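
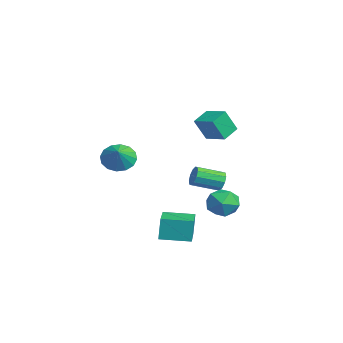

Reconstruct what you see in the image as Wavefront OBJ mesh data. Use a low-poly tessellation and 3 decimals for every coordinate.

v -2.215 3.366 -1.79
v -1.861 3.158 -2.345
v -1.971 1.585 -1.824
v -2.325 1.794 -1.27
v -1.581 3.241 -2.034
v -1.692 1.669 -1.513
v -1.544 3.372 -1.63
v -1.654 1.8 -1.109
v -1.763 3.501 -1.287
v -1.873 1.929 -0.766
v -2.154 3.578 -1.137
v -2.265 2.006 -0.616
v -2.569 3.575 -1.236
v -2.679 2.002 -0.715
v -2.848 3.491 -1.547
v -2.959 1.919 -1.026
v -2.886 3.36 -1.951
v -2.996 1.788 -1.43
v -2.667 3.231 -2.294
v -2.777 1.659 -1.773
v -2.275 3.154 -2.444
v -2.386 1.582 -1.923
v -0.452 3.012 -2.667
v 0.2 3.653 -2.086
v 0.76 1.747 -2.634
v 1.412 2.388 -2.053
v 0.506 1.994 -1.611
v -0.243 2.776 -1.631
v 1.203 2.624 -3.089
v 0.454 3.406 -3.109
v 1.223 3.413 -2.347
v 0.792 3.023 -1.433
v 0.168 2.377 -3.287
v -0.263 1.987 -2.373
v 1.123 -0.885 -3.894
v 0.949 -0.727 -2.534
v 1.637 0.762 -4.021
v 1.463 0.92 -2.661
v 3.177 -1.5 -3.559
v 3.003 -1.342 -2.199
v 3.691 0.147 -3.686
v 3.517 0.305 -2.326
v -2.573 -2.341 0.363
v -1.995 -2.586 -0.429
v -1.567 -2.599 1.177
v -1.92 -2.073 -0.36
v -2.019 -1.632 -0.097
v -2.267 -1.381 0.289
v -2.597 -1.387 0.694
v -2.921 -1.649 1.011
v -3.151 -2.096 1.154
v -3.226 -2.609 1.085
v -3.127 -3.05 0.822
v -2.879 -3.301 0.437
v -2.549 -3.295 0.031
v -2.225 -3.033 -0.286
v 1.511 1.478 2.813
v 1.606 0.792 4.132
v 0.905 2.326 3.297
v 1 1.64 4.617
v 2.68 2.16 3.083
v 2.775 1.474 4.403
v 2.074 3.008 3.568
v 2.169 2.322 4.887
f 2 1 5
f 2 5 3
f 3 5 6
f 3 6 4
f 5 1 7
f 5 7 6
f 6 7 8
f 6 8 4
f 7 1 9
f 7 9 8
f 8 9 10
f 8 10 4
f 9 1 11
f 9 11 10
f 10 11 12
f 10 12 4
f 11 1 13
f 11 13 12
f 12 13 14
f 12 14 4
f 13 1 15
f 13 15 14
f 14 15 16
f 14 16 4
f 15 1 17
f 15 17 16
f 16 17 18
f 16 18 4
f 17 1 19
f 17 19 18
f 18 19 20
f 18 20 4
f 19 1 21
f 19 21 20
f 20 21 22
f 20 22 4
f 21 1 2
f 21 2 22
f 22 2 3
f 22 3 4
f 23 34 28
f 23 28 24
f 23 24 30
f 23 30 33
f 23 33 34
f 24 28 32
f 28 34 27
f 34 33 25
f 33 30 29
f 30 24 31
f 26 32 27
f 26 27 25
f 26 25 29
f 26 29 31
f 26 31 32
f 27 32 28
f 25 27 34
f 29 25 33
f 31 29 30
f 32 31 24
f 36 38 35
f 39 36 35
f 35 38 37
f 37 39 35
f 36 42 38
f 40 36 39
f 40 42 36
f 38 42 37
f 41 39 37
f 37 42 41
f 41 40 39
f 42 40 41
f 44 43 46
f 44 46 45
f 46 43 47
f 46 47 45
f 47 43 48
f 47 48 45
f 48 43 49
f 48 49 45
f 49 43 50
f 49 50 45
f 50 43 51
f 50 51 45
f 51 43 52
f 51 52 45
f 52 43 53
f 52 53 45
f 53 43 54
f 53 54 45
f 54 43 55
f 54 55 45
f 55 43 56
f 55 56 45
f 56 43 44
f 56 44 45
f 58 60 57
f 61 58 57
f 57 60 59
f 59 61 57
f 58 64 60
f 62 58 61
f 62 64 58
f 60 64 59
f 63 61 59
f 59 64 63
f 63 62 61
f 64 62 63



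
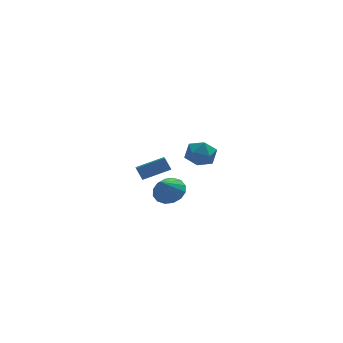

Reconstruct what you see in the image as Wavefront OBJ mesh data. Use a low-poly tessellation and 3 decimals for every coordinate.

v -1.505 2.989 -2.699
v 0.178 3.167 -2.057
v -1.362 4.744 -3.56
v 0.321 4.922 -2.918
v -1.181 2.598 -3.442
v 0.502 2.776 -2.8
v -1.038 4.353 -4.303
v 0.645 4.531 -3.661
v -0.376 -3.615 -0.957
v 0.174 -4.372 -1.172
v -0.964 -4.365 0.177
v 0.444 -4.103 -0.854
v 0.495 -3.703 -0.563
v 0.312 -3.279 -0.378
v -0.055 -2.946 -0.348
v -0.509 -2.792 -0.481
v -0.927 -2.859 -0.742
v -1.197 -3.128 -1.06
v -1.248 -3.528 -1.35
v -1.065 -3.951 -1.535
v -0.697 -4.285 -1.565
v -0.244 -4.439 -1.432
v 2.082 -1.407 0.475
v 2.439 -1.998 1.167
v 0.641 -2.022 0.693
v 0.998 -2.613 1.385
v 0.943 -1.65 1.546
v 1.834 -1.27 1.411
v 1.246 -2.75 0.449
v 2.137 -2.37 0.314
v 1.923 -2.828 1.151
v 1.736 -2.149 1.829
v 1.344 -1.871 0.031
v 1.157 -1.192 0.709
f 2 4 1
f 5 2 1
f 1 4 3
f 3 5 1
f 2 8 4
f 6 2 5
f 6 8 2
f 4 8 3
f 7 5 3
f 3 8 7
f 7 6 5
f 8 6 7
f 10 9 12
f 10 12 11
f 12 9 13
f 12 13 11
f 13 9 14
f 13 14 11
f 14 9 15
f 14 15 11
f 15 9 16
f 15 16 11
f 16 9 17
f 16 17 11
f 17 9 18
f 17 18 11
f 18 9 19
f 18 19 11
f 19 9 20
f 19 20 11
f 20 9 21
f 20 21 11
f 21 9 22
f 21 22 11
f 22 9 10
f 22 10 11
f 23 34 28
f 23 28 24
f 23 24 30
f 23 30 33
f 23 33 34
f 24 28 32
f 28 34 27
f 34 33 25
f 33 30 29
f 30 24 31
f 26 32 27
f 26 27 25
f 26 25 29
f 26 29 31
f 26 31 32
f 27 32 28
f 25 27 34
f 29 25 33
f 31 29 30
f 32 31 24



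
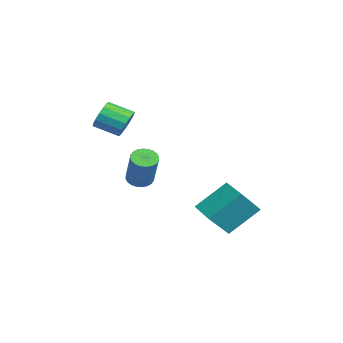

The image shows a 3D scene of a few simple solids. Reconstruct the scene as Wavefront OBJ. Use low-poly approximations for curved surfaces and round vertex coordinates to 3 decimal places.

v 0.632 -2.745 -1.372
v 1.174 -2.469 -1.718
v 2.311 -2.419 0.107
v 1.768 -2.695 0.452
v 1.04 -2.244 -1.64
v 2.177 -2.194 0.184
v 0.844 -2.095 -1.522
v 1.98 -2.045 0.302
v 0.616 -2.045 -1.381
v 1.752 -1.995 0.443
v 0.389 -2.102 -1.239
v 1.526 -2.052 0.586
v 0.2 -2.257 -1.117
v 1.336 -2.207 0.708
v 0.077 -2.486 -1.034
v 1.213 -2.436 0.791
v 0.038 -2.754 -1.002
v 1.174 -2.704 0.822
v 0.089 -3.021 -1.027
v 1.226 -2.971 0.798
v 0.223 -3.246 -1.104
v 1.36 -3.196 0.72
v 0.42 -3.395 -1.222
v 1.556 -3.345 0.602
v 0.648 -3.445 -1.363
v 1.784 -3.395 0.461
v 0.874 -3.388 -1.506
v 2.011 -3.338 0.319
v 1.064 -3.233 -1.628
v 2.2 -3.183 0.197
v 1.187 -3.004 -1.711
v 2.323 -2.954 0.114
v 1.226 -2.736 -1.742
v 2.362 -2.686 0.082
v 1.356 -0.15 -3.234
v 1.157 1.475 -1.809
v 0.766 0.978 -4.603
v 0.566 2.603 -3.179
v 2.754 0.257 -3.501
v 2.554 1.882 -2.077
v 2.163 1.385 -4.871
v 1.964 3.01 -3.446
v -0.242 -3.218 1.981
v 0.317 -3.16 2.618
v -0.219 -4.365 3.197
v -0.778 -4.422 2.559
v -0.036 -2.937 2.756
v -0.572 -4.142 3.335
v -0.444 -2.789 2.686
v -0.98 -3.994 3.265
v -0.798 -2.756 2.427
v -1.334 -3.96 3.006
v -1.003 -2.846 2.049
v -1.54 -4.051 2.627
v -1.005 -3.036 1.652
v -1.541 -4.241 2.231
v -0.801 -3.275 1.343
v -1.337 -4.48 1.922
v -0.448 -3.498 1.205
v -0.984 -4.703 1.784
v -0.04 -3.646 1.275
v -0.576 -4.851 1.854
v 0.314 -3.68 1.534
v -0.222 -4.884 2.113
v 0.52 -3.589 1.913
v -0.017 -4.794 2.491
v 0.521 -3.399 2.309
v -0.015 -4.604 2.888
f 2 1 5
f 2 5 3
f 3 5 6
f 3 6 4
f 5 1 7
f 5 7 6
f 6 7 8
f 6 8 4
f 7 1 9
f 7 9 8
f 8 9 10
f 8 10 4
f 9 1 11
f 9 11 10
f 10 11 12
f 10 12 4
f 11 1 13
f 11 13 12
f 12 13 14
f 12 14 4
f 13 1 15
f 13 15 14
f 14 15 16
f 14 16 4
f 15 1 17
f 15 17 16
f 16 17 18
f 16 18 4
f 17 1 19
f 17 19 18
f 18 19 20
f 18 20 4
f 19 1 21
f 19 21 20
f 20 21 22
f 20 22 4
f 21 1 23
f 21 23 22
f 22 23 24
f 22 24 4
f 23 1 25
f 23 25 24
f 24 25 26
f 24 26 4
f 25 1 27
f 25 27 26
f 26 27 28
f 26 28 4
f 27 1 29
f 27 29 28
f 28 29 30
f 28 30 4
f 29 1 31
f 29 31 30
f 30 31 32
f 30 32 4
f 31 1 33
f 31 33 32
f 32 33 34
f 32 34 4
f 33 1 2
f 33 2 34
f 34 2 3
f 34 3 4
f 36 38 35
f 39 36 35
f 35 38 37
f 37 39 35
f 36 42 38
f 40 36 39
f 40 42 36
f 38 42 37
f 41 39 37
f 37 42 41
f 41 40 39
f 42 40 41
f 44 43 47
f 44 47 45
f 45 47 48
f 45 48 46
f 47 43 49
f 47 49 48
f 48 49 50
f 48 50 46
f 49 43 51
f 49 51 50
f 50 51 52
f 50 52 46
f 51 43 53
f 51 53 52
f 52 53 54
f 52 54 46
f 53 43 55
f 53 55 54
f 54 55 56
f 54 56 46
f 55 43 57
f 55 57 56
f 56 57 58
f 56 58 46
f 57 43 59
f 57 59 58
f 58 59 60
f 58 60 46
f 59 43 61
f 59 61 60
f 60 61 62
f 60 62 46
f 61 43 63
f 61 63 62
f 62 63 64
f 62 64 46
f 63 43 65
f 63 65 64
f 64 65 66
f 64 66 46
f 65 43 67
f 65 67 66
f 66 67 68
f 66 68 46
f 67 43 44
f 67 44 68
f 68 44 45
f 68 45 46



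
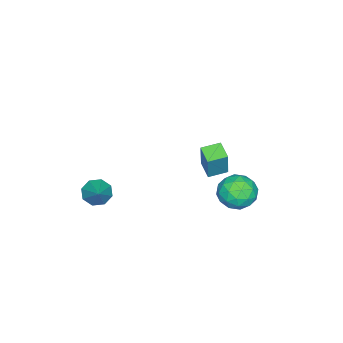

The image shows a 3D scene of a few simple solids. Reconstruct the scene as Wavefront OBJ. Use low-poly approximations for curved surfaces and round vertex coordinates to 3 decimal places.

v -4.151 2.182 -3.21
v -3.081 2.775 -3.473
v -3.259 0.405 -3.587
v -2.189 0.998 -3.85
v -2.618 0.973 -2.675
v -3.169 2.072 -2.442
v -3.171 1.108 -4.618
v -3.722 2.207 -4.385
v -2.475 2.111 -4.343
v -2.134 2.028 -3.143
v -4.206 1.152 -3.917
v -3.865 1.069 -2.717
v -3.694 2.635 -3.308
v -2.646 0.545 -3.752
v -2.898 0.531 -3.061
v -2.269 0.879 -3.216
v -3.746 2.221 -2.702
v -3.117 2.57 -2.857
v -2.845 1.511 -2.388
v -3.223 0.61 -4.203
v -2.594 0.959 -4.358
v -4.071 2.301 -3.844
v -3.442 2.649 -3.999
v -3.495 1.669 -4.672
v -2.709 2.593 -3.974
v -2.185 1.548 -4.196
v -2.762 1.613 -4.648
v -3.086 2.259 -4.51
v -2.509 2.544 -3.269
v -1.984 1.499 -3.491
v -2.236 1.485 -2.8
v -2.56 2.131 -2.663
v -2.152 2.154 -3.78
v -4.356 1.681 -3.569
v -3.831 0.636 -3.791
v -3.78 1.049 -4.397
v -4.104 1.695 -4.26
v -4.155 1.632 -2.864
v -3.631 0.587 -3.086
v -3.254 0.921 -2.55
v -3.578 1.567 -2.412
v -4.188 1.026 -3.28
v 0.698 2.373 2.722
v 1.21 2.586 4.456
v 1.414 3.136 2.417
v 1.926 3.349 4.151
v 1.474 1.591 2.589
v 1.986 1.804 4.323
v 2.19 2.354 2.284
v 2.702 2.567 4.018
v 2.438 -4.208 -1.464
v 3.075 -4.741 -1.755
v 3.602 -3.412 -0.376
v 3.027 -4.176 -2.117
v 2.634 -3.629 -2.097
v 2.126 -3.422 -1.706
v 1.802 -3.675 -1.173
v 1.85 -4.241 -0.81
v 2.243 -4.787 -0.83
v 2.751 -4.994 -1.222
f 1 38 17
f 38 12 41
f 17 41 6
f 38 41 17
f 1 17 13
f 17 6 18
f 13 18 2
f 17 18 13
f 1 13 22
f 13 2 23
f 22 23 8
f 13 23 22
f 1 22 34
f 22 8 37
f 34 37 11
f 22 37 34
f 1 34 38
f 34 11 42
f 38 42 12
f 34 42 38
f 2 18 29
f 18 6 32
f 29 32 10
f 18 32 29
f 6 41 19
f 41 12 40
f 19 40 5
f 41 40 19
f 12 42 39
f 42 11 35
f 39 35 3
f 42 35 39
f 11 37 36
f 37 8 24
f 36 24 7
f 37 24 36
f 8 23 28
f 23 2 25
f 28 25 9
f 23 25 28
f 4 30 16
f 30 10 31
f 16 31 5
f 30 31 16
f 4 16 14
f 16 5 15
f 14 15 3
f 16 15 14
f 4 14 21
f 14 3 20
f 21 20 7
f 14 20 21
f 4 21 26
f 21 7 27
f 26 27 9
f 21 27 26
f 4 26 30
f 26 9 33
f 30 33 10
f 26 33 30
f 5 31 19
f 31 10 32
f 19 32 6
f 31 32 19
f 3 15 39
f 15 5 40
f 39 40 12
f 15 40 39
f 7 20 36
f 20 3 35
f 36 35 11
f 20 35 36
f 9 27 28
f 27 7 24
f 28 24 8
f 27 24 28
f 10 33 29
f 33 9 25
f 29 25 2
f 33 25 29
f 44 46 43
f 47 44 43
f 43 46 45
f 45 47 43
f 44 50 46
f 48 44 47
f 48 50 44
f 46 50 45
f 49 47 45
f 45 50 49
f 49 48 47
f 50 48 49
f 52 51 54
f 52 54 53
f 54 51 55
f 54 55 53
f 55 51 56
f 55 56 53
f 56 51 57
f 56 57 53
f 57 51 58
f 57 58 53
f 58 51 59
f 58 59 53
f 59 51 60
f 59 60 53
f 60 51 52
f 60 52 53



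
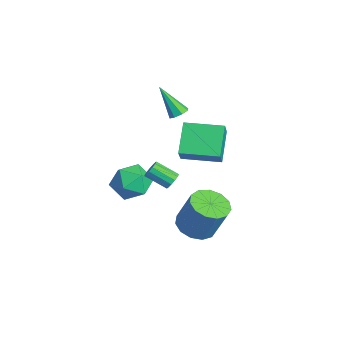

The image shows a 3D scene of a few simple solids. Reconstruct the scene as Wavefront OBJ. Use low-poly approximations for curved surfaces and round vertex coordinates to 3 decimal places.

v -2.774 2.687 -3.219
v -2.588 2.88 -2.773
v -3.22 1.926 -2.096
v -3.406 1.733 -2.541
v -2.843 3.015 -2.821
v -3.475 2.061 -2.144
v -3.077 3.046 -2.995
v -3.709 2.092 -2.318
v -3.214 2.963 -3.241
v -3.846 2.009 -2.563
v -3.212 2.792 -3.479
v -3.844 1.838 -2.801
v -3.07 2.588 -3.634
v -3.702 1.634 -2.957
v -2.835 2.416 -3.658
v -3.467 1.461 -2.981
v -2.58 2.329 -3.542
v -3.212 1.375 -2.865
v -2.387 2.356 -3.324
v -3.019 1.402 -2.646
v -2.316 2.488 -3.072
v -2.949 1.534 -2.394
v -2.391 2.684 -2.867
v -3.023 1.729 -2.189
v -2.918 3.036 1.574
v -2.498 2.702 1.632
v -3.722 2.284 3.086
v -2.446 3.058 1.836
v -2.671 3.4 1.886
v -3.041 3.53 1.754
v -3.339 3.369 1.516
v -3.39 3.014 1.312
v -3.165 2.671 1.262
v -2.795 2.542 1.394
v -4.831 1.525 -4.044
v -3.824 2.01 -3.674
v -4.076 -0.21 -3.826
v -3.069 0.275 -3.456
v -4.034 0.338 -2.785
v -4.502 1.411 -2.92
v -3.398 0.389 -4.58
v -3.866 1.462 -4.715
v -2.939 1.308 -4.005
v -3.332 1.277 -2.895
v -4.568 0.523 -4.605
v -4.961 0.492 -3.495
v 1.434 2.602 -3.285
v 2.2 3.161 -3.688
v 2.771 3.697 -1.858
v 2.006 3.138 -1.455
v 1.741 3.515 -3.648
v 2.313 4.051 -1.819
v 1.186 3.58 -3.493
v 1.757 4.116 -1.664
v 0.709 3.333 -3.272
v 1.281 3.869 -1.443
v 0.462 2.855 -3.055
v 1.034 3.391 -1.226
v 0.524 2.296 -2.911
v 1.096 2.832 -1.082
v 0.875 1.835 -2.885
v 1.447 2.371 -1.056
v 1.403 1.617 -2.986
v 1.975 2.153 -1.157
v 1.941 1.712 -3.182
v 2.513 2.247 -1.353
v 2.318 2.089 -3.411
v 2.89 2.625 -1.581
v 2.415 2.63 -3.599
v 2.986 3.165 -1.77
v -0.713 2.481 -0.053
v -2.007 3.103 1.114
v 0.122 4.266 -0.077
v -1.172 4.887 1.09
v -0.028 2.173 0.87
v -1.322 2.794 2.037
v 0.807 3.957 0.846
v -0.487 4.579 2.013
f 2 1 5
f 2 5 3
f 3 5 6
f 3 6 4
f 5 1 7
f 5 7 6
f 6 7 8
f 6 8 4
f 7 1 9
f 7 9 8
f 8 9 10
f 8 10 4
f 9 1 11
f 9 11 10
f 10 11 12
f 10 12 4
f 11 1 13
f 11 13 12
f 12 13 14
f 12 14 4
f 13 1 15
f 13 15 14
f 14 15 16
f 14 16 4
f 15 1 17
f 15 17 16
f 16 17 18
f 16 18 4
f 17 1 19
f 17 19 18
f 18 19 20
f 18 20 4
f 19 1 21
f 19 21 20
f 20 21 22
f 20 22 4
f 21 1 23
f 21 23 22
f 22 23 24
f 22 24 4
f 23 1 2
f 23 2 24
f 24 2 3
f 24 3 4
f 26 25 28
f 26 28 27
f 28 25 29
f 28 29 27
f 29 25 30
f 29 30 27
f 30 25 31
f 30 31 27
f 31 25 32
f 31 32 27
f 32 25 33
f 32 33 27
f 33 25 34
f 33 34 27
f 34 25 26
f 34 26 27
f 35 46 40
f 35 40 36
f 35 36 42
f 35 42 45
f 35 45 46
f 36 40 44
f 40 46 39
f 46 45 37
f 45 42 41
f 42 36 43
f 38 44 39
f 38 39 37
f 38 37 41
f 38 41 43
f 38 43 44
f 39 44 40
f 37 39 46
f 41 37 45
f 43 41 42
f 44 43 36
f 48 47 51
f 48 51 49
f 49 51 52
f 49 52 50
f 51 47 53
f 51 53 52
f 52 53 54
f 52 54 50
f 53 47 55
f 53 55 54
f 54 55 56
f 54 56 50
f 55 47 57
f 55 57 56
f 56 57 58
f 56 58 50
f 57 47 59
f 57 59 58
f 58 59 60
f 58 60 50
f 59 47 61
f 59 61 60
f 60 61 62
f 60 62 50
f 61 47 63
f 61 63 62
f 62 63 64
f 62 64 50
f 63 47 65
f 63 65 64
f 64 65 66
f 64 66 50
f 65 47 67
f 65 67 66
f 66 67 68
f 66 68 50
f 67 47 69
f 67 69 68
f 68 69 70
f 68 70 50
f 69 47 48
f 69 48 70
f 70 48 49
f 70 49 50
f 72 74 71
f 75 72 71
f 71 74 73
f 73 75 71
f 72 78 74
f 76 72 75
f 76 78 72
f 74 78 73
f 77 75 73
f 73 78 77
f 77 76 75
f 78 76 77



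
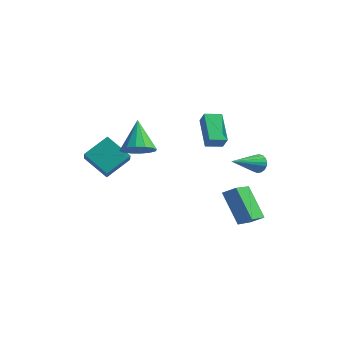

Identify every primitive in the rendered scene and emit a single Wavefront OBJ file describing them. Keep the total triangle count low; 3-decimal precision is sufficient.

v 2.691 1.245 -2.155
v 2.774 -0.43 -1.261
v 3.345 1.502 -1.733
v 3.428 -0.172 -0.839
v 3.972 0.492 -3.681
v 4.055 -1.182 -2.787
v 4.626 0.75 -3.259
v 4.709 -0.925 -2.365
v 1.274 0.56 1.223
v 0.277 1.889 2.166
v 1.98 1.205 1.06
v 0.984 2.534 2.004
v 1.656 0.326 1.956
v 0.66 1.655 2.9
v 2.363 0.971 1.794
v 1.366 2.3 2.737
v -0.155 -3.869 2.987
v 0.69 -3.49 3.077
v -0.825 -2.691 4.333
v 0.471 -3.228 2.738
v 0.085 -3.137 2.466
v -0.366 -3.242 2.333
v -0.76 -3.515 2.376
v -0.992 -3.883 2.582
v -0.999 -4.247 2.897
v -0.781 -4.51 3.236
v -0.394 -4.601 3.508
v 0.056 -4.496 3.641
v 0.451 -4.223 3.598
v 0.683 -3.855 3.392
v 3.961 1.297 0.312
v 4.474 1.239 0.597
v 3.259 -0.397 1.228
v 4.332 1.387 0.762
v 4.117 1.517 0.837
v 3.87 1.603 0.808
v 3.642 1.629 0.681
v 3.477 1.589 0.481
v 3.408 1.492 0.247
v 3.448 1.355 0.027
v 3.59 1.208 -0.138
v 3.805 1.078 -0.213
v 4.051 0.991 -0.184
v 4.28 0.965 -0.057
v 4.445 1.005 0.143
v 4.514 1.103 0.377
v -2.409 -3.125 -0.12
v -3.81 -2.979 0.795
v -1.763 -1.867 0.67
v -3.164 -1.721 1.585
v -1.876 -3.999 0.835
v -3.277 -3.853 1.75
v -1.23 -2.741 1.625
v -2.631 -2.595 2.54
f 2 4 1
f 5 2 1
f 1 4 3
f 3 5 1
f 2 8 4
f 6 2 5
f 6 8 2
f 4 8 3
f 7 5 3
f 3 8 7
f 7 6 5
f 8 6 7
f 10 12 9
f 13 10 9
f 9 12 11
f 11 13 9
f 10 16 12
f 14 10 13
f 14 16 10
f 12 16 11
f 15 13 11
f 11 16 15
f 15 14 13
f 16 14 15
f 18 17 20
f 18 20 19
f 20 17 21
f 20 21 19
f 21 17 22
f 21 22 19
f 22 17 23
f 22 23 19
f 23 17 24
f 23 24 19
f 24 17 25
f 24 25 19
f 25 17 26
f 25 26 19
f 26 17 27
f 26 27 19
f 27 17 28
f 27 28 19
f 28 17 29
f 28 29 19
f 29 17 30
f 29 30 19
f 30 17 18
f 30 18 19
f 32 31 34
f 32 34 33
f 34 31 35
f 34 35 33
f 35 31 36
f 35 36 33
f 36 31 37
f 36 37 33
f 37 31 38
f 37 38 33
f 38 31 39
f 38 39 33
f 39 31 40
f 39 40 33
f 40 31 41
f 40 41 33
f 41 31 42
f 41 42 33
f 42 31 43
f 42 43 33
f 43 31 44
f 43 44 33
f 44 31 45
f 44 45 33
f 45 31 46
f 45 46 33
f 46 31 32
f 46 32 33
f 48 50 47
f 51 48 47
f 47 50 49
f 49 51 47
f 48 54 50
f 52 48 51
f 52 54 48
f 50 54 49
f 53 51 49
f 49 54 53
f 53 52 51
f 54 52 53



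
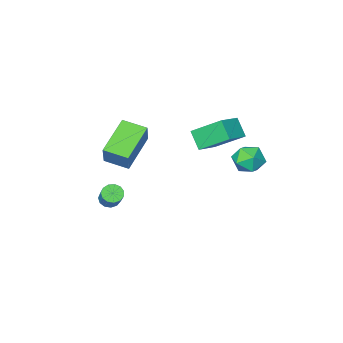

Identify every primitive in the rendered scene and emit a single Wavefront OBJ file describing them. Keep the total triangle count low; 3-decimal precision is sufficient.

v 3.272 -2.354 -4.318
v 3.699 -2.144 -4.65
v 4.075 -1.176 -3.554
v 3.648 -1.386 -3.222
v 3.434 -1.965 -4.717
v 3.81 -0.997 -3.621
v 3.117 -1.91 -4.657
v 3.493 -0.942 -3.561
v 2.85 -1.995 -4.49
v 3.226 -1.027 -3.394
v 2.716 -2.195 -4.268
v 3.093 -1.227 -3.172
v 2.759 -2.445 -4.062
v 3.136 -1.477 -2.966
v 2.965 -2.666 -3.937
v 3.341 -1.698 -2.841
v 3.268 -2.788 -3.934
v 3.644 -1.82 -2.837
v 3.573 -2.772 -4.052
v 3.949 -1.804 -2.956
v 3.781 -2.624 -4.255
v 4.157 -1.656 -3.158
v 3.828 -2.39 -4.478
v 4.205 -1.422 -3.381
v -2.001 -1.59 -0.521
v -2.928 -0.235 0.69
v -1.958 -0.761 -1.415
v -2.885 0.594 -0.204
v -0.755 -1.154 -0.056
v -1.682 0.201 1.155
v -0.712 -0.325 -0.95
v -1.639 1.03 0.261
v -1.69 3.359 -0.677
v -1.06 3.893 -0.26
v -1.62 2.387 0.46
v -0.99 2.921 0.877
v -1.865 3.211 0.803
v -1.908 3.812 0.1
v -0.772 2.468 0.1
v -0.815 3.069 -0.603
v -0.492 3.342 0.221
v -1.168 3.801 0.655
v -1.512 2.479 -0.455
v -2.188 2.938 -0.021
v 2.439 0.027 1.162
v 2.816 0.609 2.367
v 4.108 1.028 0.156
v 4.485 1.609 1.361
v 3.215 -1.009 1.419
v 3.592 -0.428 2.624
v 4.884 -0.009 0.413
v 5.261 0.573 1.618
f 2 1 5
f 2 5 3
f 3 5 6
f 3 6 4
f 5 1 7
f 5 7 6
f 6 7 8
f 6 8 4
f 7 1 9
f 7 9 8
f 8 9 10
f 8 10 4
f 9 1 11
f 9 11 10
f 10 11 12
f 10 12 4
f 11 1 13
f 11 13 12
f 12 13 14
f 12 14 4
f 13 1 15
f 13 15 14
f 14 15 16
f 14 16 4
f 15 1 17
f 15 17 16
f 16 17 18
f 16 18 4
f 17 1 19
f 17 19 18
f 18 19 20
f 18 20 4
f 19 1 21
f 19 21 20
f 20 21 22
f 20 22 4
f 21 1 23
f 21 23 22
f 22 23 24
f 22 24 4
f 23 1 2
f 23 2 24
f 24 2 3
f 24 3 4
f 26 28 25
f 29 26 25
f 25 28 27
f 27 29 25
f 26 32 28
f 30 26 29
f 30 32 26
f 28 32 27
f 31 29 27
f 27 32 31
f 31 30 29
f 32 30 31
f 33 44 38
f 33 38 34
f 33 34 40
f 33 40 43
f 33 43 44
f 34 38 42
f 38 44 37
f 44 43 35
f 43 40 39
f 40 34 41
f 36 42 37
f 36 37 35
f 36 35 39
f 36 39 41
f 36 41 42
f 37 42 38
f 35 37 44
f 39 35 43
f 41 39 40
f 42 41 34
f 46 48 45
f 49 46 45
f 45 48 47
f 47 49 45
f 46 52 48
f 50 46 49
f 50 52 46
f 48 52 47
f 51 49 47
f 47 52 51
f 51 50 49
f 52 50 51



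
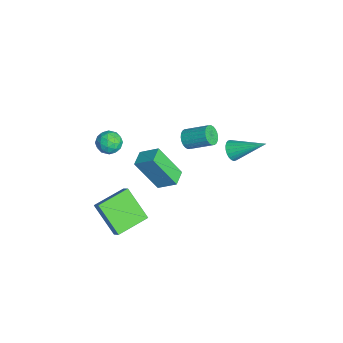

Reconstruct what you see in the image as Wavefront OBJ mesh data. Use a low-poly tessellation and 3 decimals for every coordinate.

v 2.166 -0.856 1.461
v 1.779 -1.988 3.259
v 2.617 0.039 2.121
v 2.231 -1.094 3.92
v 3.029 -1.246 1.4
v 2.643 -2.379 3.199
v 3.481 -0.352 2.061
v 3.094 -1.484 3.859
v 1.773 2.732 2.699
v 2.244 2.39 2.939
v 2.427 4.348 3.721
v 2.348 2.477 2.734
v 2.364 2.604 2.524
v 2.291 2.75 2.341
v 2.138 2.893 2.212
v 1.93 3.012 2.157
v 1.698 3.088 2.185
v 1.477 3.11 2.291
v 1.302 3.075 2.459
v 1.198 2.988 2.664
v 1.182 2.861 2.874
v 1.255 2.715 3.058
v 1.408 2.572 3.187
v 1.616 2.453 3.242
v 1.848 2.377 3.214
v 2.068 2.354 3.108
v 0.817 -4.336 -2.127
v 1.377 -4.153 -1.542
v -0.045 -2.682 -1.821
v 0.515 -2.499 -1.236
v 2.025 -3.441 -3.564
v 2.585 -3.258 -2.979
v 1.163 -1.787 -3.258
v 1.723 -1.604 -2.673
v -1.211 -2.533 1.091
v -0.728 -3.005 0.727
v -1.952 -3.495 1.353
v -1.469 -3.967 0.989
v -1.26 -3.64 1.652
v -0.802 -3.046 1.49
v -1.878 -3.454 0.59
v -1.42 -2.86 0.428
v -1.139 -3.574 0.418
v -0.758 -3.689 1.074
v -1.922 -2.811 1.006
v -1.541 -2.926 1.662
v -0.904 -2.685 0.886
v -1.776 -3.815 1.194
v -1.653 -3.623 1.584
v -1.369 -3.901 1.37
v -0.948 -2.709 1.334
v -0.664 -2.986 1.12
v -0.977 -3.359 1.664
v -2.016 -3.514 0.96
v -1.732 -3.791 0.746
v -1.311 -2.599 0.71
v -1.027 -2.877 0.496
v -1.703 -3.141 0.416
v -0.862 -3.297 0.49
v -1.298 -3.862 0.644
v -1.538 -3.561 0.41
v -1.269 -3.211 0.315
v -0.638 -3.364 0.876
v -1.073 -3.93 1.03
v -0.951 -3.738 1.419
v -0.682 -3.388 1.324
v -0.88 -3.699 0.694
v -1.607 -2.57 1.05
v -2.042 -3.136 1.204
v -1.998 -3.112 0.756
v -1.729 -2.762 0.661
v -1.382 -2.638 1.436
v -1.818 -3.203 1.59
v -1.411 -3.289 1.765
v -1.142 -2.939 1.67
v -1.8 -2.801 1.386
v 1.216 0.508 3.427
v 1.425 0.734 2.912
v 1.952 1.899 3.638
v 1.744 1.672 4.153
v 1.21 0.827 2.919
v 1.737 1.992 3.645
v 0.996 0.871 3.004
v 1.523 2.036 3.729
v 0.816 0.86 3.153
v 1.343 2.025 3.878
v 0.697 0.795 3.343
v 1.224 1.96 4.069
v 0.656 0.687 3.547
v 1.184 1.851 4.272
v 0.701 0.551 3.732
v 1.229 1.715 4.458
v 0.825 0.408 3.871
v 1.352 1.573 4.597
v 1.008 0.281 3.942
v 1.535 1.446 4.668
v 1.223 0.188 3.935
v 1.75 1.353 4.661
v 1.437 0.144 3.851
v 1.964 1.309 4.576
v 1.617 0.155 3.702
v 2.144 1.32 4.427
v 1.736 0.22 3.511
v 2.263 1.385 4.237
v 1.776 0.329 3.308
v 2.304 1.493 4.033
v 1.731 0.465 3.122
v 2.259 1.629 3.848
v 1.608 0.607 2.983
v 2.135 1.772 3.709
f 2 4 1
f 5 2 1
f 1 4 3
f 3 5 1
f 2 8 4
f 6 2 5
f 6 8 2
f 4 8 3
f 7 5 3
f 3 8 7
f 7 6 5
f 8 6 7
f 10 9 12
f 10 12 11
f 12 9 13
f 12 13 11
f 13 9 14
f 13 14 11
f 14 9 15
f 14 15 11
f 15 9 16
f 15 16 11
f 16 9 17
f 16 17 11
f 17 9 18
f 17 18 11
f 18 9 19
f 18 19 11
f 19 9 20
f 19 20 11
f 20 9 21
f 20 21 11
f 21 9 22
f 21 22 11
f 22 9 23
f 22 23 11
f 23 9 24
f 23 24 11
f 24 9 25
f 24 25 11
f 25 9 26
f 25 26 11
f 26 9 10
f 26 10 11
f 28 30 27
f 31 28 27
f 27 30 29
f 29 31 27
f 28 34 30
f 32 28 31
f 32 34 28
f 30 34 29
f 33 31 29
f 29 34 33
f 33 32 31
f 34 32 33
f 35 72 51
f 72 46 75
f 51 75 40
f 72 75 51
f 35 51 47
f 51 40 52
f 47 52 36
f 51 52 47
f 35 47 56
f 47 36 57
f 56 57 42
f 47 57 56
f 35 56 68
f 56 42 71
f 68 71 45
f 56 71 68
f 35 68 72
f 68 45 76
f 72 76 46
f 68 76 72
f 36 52 63
f 52 40 66
f 63 66 44
f 52 66 63
f 40 75 53
f 75 46 74
f 53 74 39
f 75 74 53
f 46 76 73
f 76 45 69
f 73 69 37
f 76 69 73
f 45 71 70
f 71 42 58
f 70 58 41
f 71 58 70
f 42 57 62
f 57 36 59
f 62 59 43
f 57 59 62
f 38 64 50
f 64 44 65
f 50 65 39
f 64 65 50
f 38 50 48
f 50 39 49
f 48 49 37
f 50 49 48
f 38 48 55
f 48 37 54
f 55 54 41
f 48 54 55
f 38 55 60
f 55 41 61
f 60 61 43
f 55 61 60
f 38 60 64
f 60 43 67
f 64 67 44
f 60 67 64
f 39 65 53
f 65 44 66
f 53 66 40
f 65 66 53
f 37 49 73
f 49 39 74
f 73 74 46
f 49 74 73
f 41 54 70
f 54 37 69
f 70 69 45
f 54 69 70
f 43 61 62
f 61 41 58
f 62 58 42
f 61 58 62
f 44 67 63
f 67 43 59
f 63 59 36
f 67 59 63
f 78 77 81
f 78 81 79
f 79 81 82
f 79 82 80
f 81 77 83
f 81 83 82
f 82 83 84
f 82 84 80
f 83 77 85
f 83 85 84
f 84 85 86
f 84 86 80
f 85 77 87
f 85 87 86
f 86 87 88
f 86 88 80
f 87 77 89
f 87 89 88
f 88 89 90
f 88 90 80
f 89 77 91
f 89 91 90
f 90 91 92
f 90 92 80
f 91 77 93
f 91 93 92
f 92 93 94
f 92 94 80
f 93 77 95
f 93 95 94
f 94 95 96
f 94 96 80
f 95 77 97
f 95 97 96
f 96 97 98
f 96 98 80
f 97 77 99
f 97 99 98
f 98 99 100
f 98 100 80
f 99 77 101
f 99 101 100
f 100 101 102
f 100 102 80
f 101 77 103
f 101 103 102
f 102 103 104
f 102 104 80
f 103 77 105
f 103 105 104
f 104 105 106
f 104 106 80
f 105 77 107
f 105 107 106
f 106 107 108
f 106 108 80
f 107 77 109
f 107 109 108
f 108 109 110
f 108 110 80
f 109 77 78
f 109 78 110
f 110 78 79
f 110 79 80



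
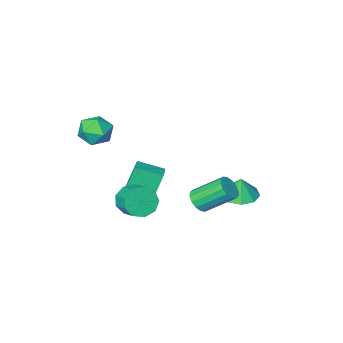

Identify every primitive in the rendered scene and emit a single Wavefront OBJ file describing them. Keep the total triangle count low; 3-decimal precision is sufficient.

v -0.707 1.5 -0.436
v -0.361 1.178 0.172
v -1.586 2.258 1.443
v -1.933 2.58 0.836
v -0.15 1.507 0.095
v -1.375 2.587 1.367
v -0.088 1.835 -0.124
v -1.314 2.915 1.148
v -0.193 2.073 -0.426
v -1.418 3.152 0.846
v -0.435 2.157 -0.731
v -1.66 3.237 0.541
v -0.75 2.065 -0.957
v -1.975 3.145 0.315
v -1.054 1.822 -1.043
v -2.279 2.902 0.228
v -1.265 1.493 -0.967
v -2.49 2.573 0.305
v -1.326 1.165 -0.748
v -2.552 2.245 0.524
v -1.222 0.928 -0.446
v -2.447 2.007 0.826
v -0.98 0.843 -0.141
v -2.205 1.923 1.131
v -0.665 0.935 0.085
v -1.89 2.015 1.357
v 2.268 -2.285 4.242
v 3.154 -1.721 4.083
v 3.066 -3.699 3.677
v 3.952 -3.135 3.518
v 3.613 -3.322 4.506
v 3.12 -2.449 4.856
v 3.1 -2.971 2.904
v 2.607 -2.098 3.254
v 3.668 -2.145 3.256
v 3.985 -2.362 4.246
v 2.235 -3.058 3.514
v 2.552 -3.275 4.504
v -0.643 -3.099 -2.517
v -1.327 -3.126 -0.885
v 0.051 -2.068 -2.209
v -0.634 -2.095 -0.577
v 0.574 -4.065 -2.023
v -0.111 -4.092 -0.391
v 1.267 -3.034 -1.715
v 0.583 -3.061 -0.083
v 1.505 -1.714 -1.537
v 1.811 -2.161 -0.684
v 1.921 -0.953 -0.091
v 1.615 -0.506 -0.943
v 2.356 -2.014 -1.083
v 2.466 -0.807 -0.489
v 2.503 -1.727 -1.694
v 2.613 -0.52 -1.1
v 2.183 -1.434 -2.231
v 2.293 -0.226 -1.638
v 1.546 -1.272 -2.444
v 1.656 -0.064 -1.85
v 0.89 -1.316 -2.232
v 1 -0.109 -1.638
v 0.522 -1.547 -1.695
v 0.631 -0.339 -1.101
v 0.614 -1.855 -1.084
v 0.723 -0.648 -0.49
v 1.123 -2.098 -0.685
v 1.233 -0.89 -0.091
v -3.793 0.635 -1.502
v -2.789 1.057 -1.564
v -3.767 0.765 -0.218
v -3.298 1.601 -1.609
v -4.038 1.693 -1.603
v -4.663 1.29 -1.551
v -4.881 0.581 -1.475
v -4.59 -0.103 -1.412
v -3.925 -0.441 -1.391
v -3.199 -0.275 -1.421
v -2.75 0.316 -1.49
f 2 1 5
f 2 5 3
f 3 5 6
f 3 6 4
f 5 1 7
f 5 7 6
f 6 7 8
f 6 8 4
f 7 1 9
f 7 9 8
f 8 9 10
f 8 10 4
f 9 1 11
f 9 11 10
f 10 11 12
f 10 12 4
f 11 1 13
f 11 13 12
f 12 13 14
f 12 14 4
f 13 1 15
f 13 15 14
f 14 15 16
f 14 16 4
f 15 1 17
f 15 17 16
f 16 17 18
f 16 18 4
f 17 1 19
f 17 19 18
f 18 19 20
f 18 20 4
f 19 1 21
f 19 21 20
f 20 21 22
f 20 22 4
f 21 1 23
f 21 23 22
f 22 23 24
f 22 24 4
f 23 1 25
f 23 25 24
f 24 25 26
f 24 26 4
f 25 1 2
f 25 2 26
f 26 2 3
f 26 3 4
f 27 38 32
f 27 32 28
f 27 28 34
f 27 34 37
f 27 37 38
f 28 32 36
f 32 38 31
f 38 37 29
f 37 34 33
f 34 28 35
f 30 36 31
f 30 31 29
f 30 29 33
f 30 33 35
f 30 35 36
f 31 36 32
f 29 31 38
f 33 29 37
f 35 33 34
f 36 35 28
f 40 42 39
f 43 40 39
f 39 42 41
f 41 43 39
f 40 46 42
f 44 40 43
f 44 46 40
f 42 46 41
f 45 43 41
f 41 46 45
f 45 44 43
f 46 44 45
f 48 47 51
f 48 51 49
f 49 51 52
f 49 52 50
f 51 47 53
f 51 53 52
f 52 53 54
f 52 54 50
f 53 47 55
f 53 55 54
f 54 55 56
f 54 56 50
f 55 47 57
f 55 57 56
f 56 57 58
f 56 58 50
f 57 47 59
f 57 59 58
f 58 59 60
f 58 60 50
f 59 47 61
f 59 61 60
f 60 61 62
f 60 62 50
f 61 47 63
f 61 63 62
f 62 63 64
f 62 64 50
f 63 47 65
f 63 65 64
f 64 65 66
f 64 66 50
f 65 47 48
f 65 48 66
f 66 48 49
f 66 49 50
f 68 67 70
f 68 70 69
f 70 67 71
f 70 71 69
f 71 67 72
f 71 72 69
f 72 67 73
f 72 73 69
f 73 67 74
f 73 74 69
f 74 67 75
f 74 75 69
f 75 67 76
f 75 76 69
f 76 67 77
f 76 77 69
f 77 67 68
f 77 68 69



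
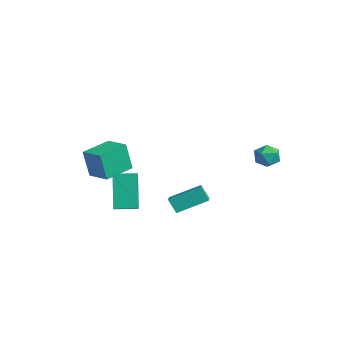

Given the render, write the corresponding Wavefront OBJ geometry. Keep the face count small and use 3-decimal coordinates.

v 0.06 -4.303 -1.509
v -0.951 -3.86 0.382
v 0.585 -3.18 -1.492
v -0.426 -2.737 0.399
v 1.066 -4.783 -0.859
v 0.055 -4.34 1.032
v 1.591 -3.66 -0.842
v 0.58 -3.217 1.049
v -3.536 -4.066 -0.817
v -3.741 -4.335 0.87
v -4.091 -2.366 -0.613
v -4.296 -2.635 1.074
v -2.224 -3.665 -0.594
v -2.429 -3.934 1.093
v -2.779 -1.965 -0.39
v -2.984 -2.234 1.297
v 2.354 3.788 2.003
v 2.82 3.623 1.416
v 1.94 2.617 2.004
v 2.406 2.452 1.417
v 2.7 2.601 2.111
v 2.956 3.324 2.11
v 1.804 2.916 1.31
v 2.06 3.639 1.309
v 2.481 3.083 0.988
v 3.034 2.889 1.483
v 1.726 3.351 1.937
v 2.279 3.157 2.432
v 1.686 -2.071 -0.559
v 2.198 -0.536 0.206
v 0.754 -1.557 -0.966
v 1.265 -0.022 -0.201
v 2.155 -1.838 -1.339
v 2.666 -0.303 -0.574
v 1.222 -1.324 -1.746
v 1.734 0.211 -0.981
f 2 4 1
f 5 2 1
f 1 4 3
f 3 5 1
f 2 8 4
f 6 2 5
f 6 8 2
f 4 8 3
f 7 5 3
f 3 8 7
f 7 6 5
f 8 6 7
f 10 12 9
f 13 10 9
f 9 12 11
f 11 13 9
f 10 16 12
f 14 10 13
f 14 16 10
f 12 16 11
f 15 13 11
f 11 16 15
f 15 14 13
f 16 14 15
f 17 28 22
f 17 22 18
f 17 18 24
f 17 24 27
f 17 27 28
f 18 22 26
f 22 28 21
f 28 27 19
f 27 24 23
f 24 18 25
f 20 26 21
f 20 21 19
f 20 19 23
f 20 23 25
f 20 25 26
f 21 26 22
f 19 21 28
f 23 19 27
f 25 23 24
f 26 25 18
f 30 32 29
f 33 30 29
f 29 32 31
f 31 33 29
f 30 36 32
f 34 30 33
f 34 36 30
f 32 36 31
f 35 33 31
f 31 36 35
f 35 34 33
f 36 34 35



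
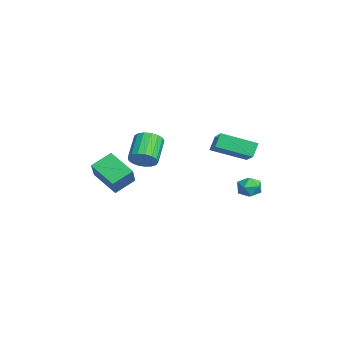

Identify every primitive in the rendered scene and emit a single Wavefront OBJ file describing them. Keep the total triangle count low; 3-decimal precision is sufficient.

v 2.994 4.371 -1.765
v 3.417 4.141 -1.168
v 2.283 3.359 -1.652
v 2.706 3.129 -1.055
v 2.253 3.745 -0.989
v 2.693 4.37 -1.059
v 3.007 3.13 -1.761
v 3.447 3.755 -1.831
v 3.425 3.373 -1.165
v 2.959 3.754 -0.688
v 2.741 3.746 -2.132
v 2.275 4.127 -1.655
v -0.771 -2.98 -2.908
v -1.868 -4.027 -1.901
v -1.185 -1.846 -2.18
v -2.281 -2.893 -1.173
v 0.661 -3.267 -1.647
v -0.435 -4.314 -0.64
v 0.248 -2.133 -0.919
v -0.849 -3.18 0.088
v -0.92 -1.445 -0.578
v -0.5 -1.777 0.083
v -1.82 -1.266 1.178
v -2.24 -0.935 0.518
v -0.366 -1.393 0.065
v -1.686 -0.882 1.161
v -0.359 -1.021 -0.1
v -1.679 -0.51 0.996
v -0.481 -0.746 -0.375
v -1.801 -0.236 0.721
v -0.703 -0.632 -0.696
v -2.023 -0.121 0.4
v -0.975 -0.704 -0.99
v -2.295 -0.193 0.106
v -1.234 -0.945 -1.189
v -2.554 -0.435 -0.094
v -1.421 -1.302 -1.249
v -2.742 -0.791 -0.153
v -1.494 -1.691 -1.155
v -2.814 -1.18 -0.059
v -1.435 -2.024 -0.929
v -2.755 -1.513 0.167
v -1.258 -2.224 -0.622
v -2.578 -1.713 0.474
v -1.003 -2.246 -0.305
v -2.324 -1.735 0.791
v -0.73 -2.085 -0.051
v -2.05 -1.574 1.045
v -1.849 2.67 0.652
v -0.143 2.705 1.51
v -1.52 4.685 -0.084
v 0.186 4.72 0.775
v -1.426 2.3 -0.175
v 0.28 2.335 0.684
v -1.097 4.315 -0.91
v 0.609 4.35 -0.052
f 1 12 6
f 1 6 2
f 1 2 8
f 1 8 11
f 1 11 12
f 2 6 10
f 6 12 5
f 12 11 3
f 11 8 7
f 8 2 9
f 4 10 5
f 4 5 3
f 4 3 7
f 4 7 9
f 4 9 10
f 5 10 6
f 3 5 12
f 7 3 11
f 9 7 8
f 10 9 2
f 14 16 13
f 17 14 13
f 13 16 15
f 15 17 13
f 14 20 16
f 18 14 17
f 18 20 14
f 16 20 15
f 19 17 15
f 15 20 19
f 19 18 17
f 20 18 19
f 22 21 25
f 22 25 23
f 23 25 26
f 23 26 24
f 25 21 27
f 25 27 26
f 26 27 28
f 26 28 24
f 27 21 29
f 27 29 28
f 28 29 30
f 28 30 24
f 29 21 31
f 29 31 30
f 30 31 32
f 30 32 24
f 31 21 33
f 31 33 32
f 32 33 34
f 32 34 24
f 33 21 35
f 33 35 34
f 34 35 36
f 34 36 24
f 35 21 37
f 35 37 36
f 36 37 38
f 36 38 24
f 37 21 39
f 37 39 38
f 38 39 40
f 38 40 24
f 39 21 41
f 39 41 40
f 40 41 42
f 40 42 24
f 41 21 43
f 41 43 42
f 42 43 44
f 42 44 24
f 43 21 45
f 43 45 44
f 44 45 46
f 44 46 24
f 45 21 47
f 45 47 46
f 46 47 48
f 46 48 24
f 47 21 22
f 47 22 48
f 48 22 23
f 48 23 24
f 50 52 49
f 53 50 49
f 49 52 51
f 51 53 49
f 50 56 52
f 54 50 53
f 54 56 50
f 52 56 51
f 55 53 51
f 51 56 55
f 55 54 53
f 56 54 55



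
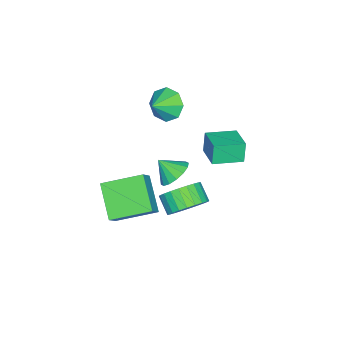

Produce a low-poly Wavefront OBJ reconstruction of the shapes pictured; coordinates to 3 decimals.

v -3.522 -0.049 1.672
v -3.186 -0.524 0.908
v -2.538 -0.311 2.268
v -2.996 0.186 0.905
v -3.113 0.758 1.351
v -3.471 0.857 1.985
v -3.858 0.426 2.436
v -4.049 -0.284 2.44
v -3.931 -0.856 1.994
v -3.574 -0.955 1.36
v -1.898 -2.427 -4.113
v -1.064 -2.352 -3.212
v -2.789 -0.601 -3.439
v -1.955 -0.527 -2.538
v -0.645 -1.353 -5.362
v 0.189 -1.279 -4.461
v -1.536 0.472 -4.688
v -0.702 0.547 -3.787
v -1.987 2.534 0.571
v -2.252 2.491 1.648
v -2.941 3.689 0.382
v -3.206 3.646 1.459
v -0.954 3.434 0.861
v -1.219 3.391 1.938
v -1.908 4.589 0.672
v -2.173 4.546 1.749
v -1.154 2.184 -3.237
v -0.779 2.699 -2.415
v -1.31 2.011 -1.741
v -1.686 1.496 -2.563
v -1.125 2.9 -2.483
v -1.656 2.212 -1.809
v -1.475 2.992 -2.666
v -2.007 2.304 -1.992
v -1.777 2.96 -2.936
v -2.308 2.272 -2.261
v -1.984 2.811 -3.251
v -2.515 2.123 -2.577
v -2.064 2.566 -3.564
v -2.596 1.878 -2.89
v -2.006 2.263 -3.828
v -2.538 1.575 -3.154
v -1.819 1.948 -4.002
v -2.35 1.26 -3.327
v -1.53 1.669 -4.059
v -2.061 0.981 -3.385
v -1.184 1.468 -3.991
v -1.715 0.78 -3.317
v -0.833 1.376 -3.808
v -1.365 0.688 -3.134
v -0.532 1.408 -3.539
v -1.063 0.72 -2.864
v -0.325 1.557 -3.223
v -0.856 0.869 -2.549
v -0.244 1.802 -2.91
v -0.776 1.114 -2.236
v -0.302 2.105 -2.646
v -0.834 1.417 -1.972
v -0.49 2.42 -2.473
v -1.021 1.732 -1.798
v -3.638 0.331 -3.654
v -2.791 0.144 -3.928
v -3.562 -0.511 -2.846
v -2.741 0.471 -3.593
v -2.932 0.76 -3.274
v -3.312 0.935 -3.057
v -3.779 0.947 -3
v -4.209 0.795 -3.118
v -4.485 0.518 -3.38
v -4.535 0.191 -3.716
v -4.344 -0.098 -4.035
v -3.964 -0.272 -4.252
v -3.497 -0.285 -4.309
v -3.067 -0.132 -4.191
f 2 1 4
f 2 4 3
f 4 1 5
f 4 5 3
f 5 1 6
f 5 6 3
f 6 1 7
f 6 7 3
f 7 1 8
f 7 8 3
f 8 1 9
f 8 9 3
f 9 1 10
f 9 10 3
f 10 1 2
f 10 2 3
f 12 14 11
f 15 12 11
f 11 14 13
f 13 15 11
f 12 18 14
f 16 12 15
f 16 18 12
f 14 18 13
f 17 15 13
f 13 18 17
f 17 16 15
f 18 16 17
f 20 22 19
f 23 20 19
f 19 22 21
f 21 23 19
f 20 26 22
f 24 20 23
f 24 26 20
f 22 26 21
f 25 23 21
f 21 26 25
f 25 24 23
f 26 24 25
f 28 27 31
f 28 31 29
f 29 31 32
f 29 32 30
f 31 27 33
f 31 33 32
f 32 33 34
f 32 34 30
f 33 27 35
f 33 35 34
f 34 35 36
f 34 36 30
f 35 27 37
f 35 37 36
f 36 37 38
f 36 38 30
f 37 27 39
f 37 39 38
f 38 39 40
f 38 40 30
f 39 27 41
f 39 41 40
f 40 41 42
f 40 42 30
f 41 27 43
f 41 43 42
f 42 43 44
f 42 44 30
f 43 27 45
f 43 45 44
f 44 45 46
f 44 46 30
f 45 27 47
f 45 47 46
f 46 47 48
f 46 48 30
f 47 27 49
f 47 49 48
f 48 49 50
f 48 50 30
f 49 27 51
f 49 51 50
f 50 51 52
f 50 52 30
f 51 27 53
f 51 53 52
f 52 53 54
f 52 54 30
f 53 27 55
f 53 55 54
f 54 55 56
f 54 56 30
f 55 27 57
f 55 57 56
f 56 57 58
f 56 58 30
f 57 27 59
f 57 59 58
f 58 59 60
f 58 60 30
f 59 27 28
f 59 28 60
f 60 28 29
f 60 29 30
f 62 61 64
f 62 64 63
f 64 61 65
f 64 65 63
f 65 61 66
f 65 66 63
f 66 61 67
f 66 67 63
f 67 61 68
f 67 68 63
f 68 61 69
f 68 69 63
f 69 61 70
f 69 70 63
f 70 61 71
f 70 71 63
f 71 61 72
f 71 72 63
f 72 61 73
f 72 73 63
f 73 61 74
f 73 74 63
f 74 61 62
f 74 62 63



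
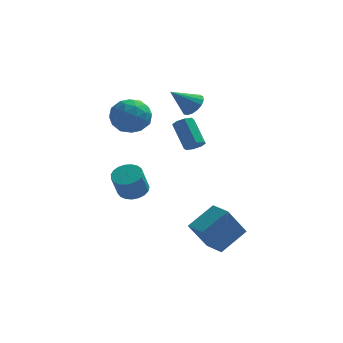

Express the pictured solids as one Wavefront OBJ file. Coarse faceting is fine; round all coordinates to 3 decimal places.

v -1.599 -3.587 -1.268
v -0.896 -3.249 -0.986
v -1.158 -3.834 0.37
v -1.861 -4.173 0.088
v -1.126 -2.999 -0.923
v -1.388 -3.584 0.433
v -1.438 -2.852 -0.919
v -1.7 -3.437 0.437
v -1.777 -2.831 -0.976
v -2.04 -3.416 0.38
v -2.086 -2.942 -1.084
v -2.349 -3.527 0.272
v -2.311 -3.164 -1.223
v -2.573 -3.749 0.133
v -2.412 -3.459 -1.37
v -2.675 -4.044 -0.014
v -2.373 -3.776 -1.499
v -2.636 -4.361 -0.143
v -2.2 -4.061 -1.589
v -2.462 -4.646 -0.233
v -1.923 -4.264 -1.623
v -2.185 -4.849 -0.267
v -1.59 -4.35 -1.595
v -1.852 -4.935 -0.239
v -1.258 -4.304 -1.511
v -1.521 -4.889 -0.155
v -0.985 -4.134 -1.385
v -1.248 -4.719 -0.029
v -0.819 -3.87 -1.239
v -1.081 -4.455 0.117
v -0.787 -3.557 -1.098
v -1.05 -4.142 0.258
v -1.727 2.292 2.331
v -1.14 2.106 1.277
v -3.3 1.334 1.623
v -2.713 1.148 0.569
v -2.346 0.574 1.581
v -1.374 1.167 2.019
v -3.066 2.273 0.881
v -2.094 2.866 1.319
v -1.968 2.095 0.382
v -1.523 1.045 0.814
v -2.917 2.395 2.086
v -2.472 1.345 2.518
v -1.295 2.283 1.866
v -3.145 1.157 1.034
v -2.929 0.82 1.629
v -2.584 0.711 1.01
v -1.433 1.731 2.302
v -1.088 1.622 1.683
v -1.797 0.721 1.861
v -3.352 1.818 1.217
v -3.007 1.709 0.598
v -1.856 2.729 1.89
v -1.511 2.62 1.271
v -2.643 2.719 1.039
v -1.437 2.168 0.721
v -2.362 1.604 0.305
v -2.569 2.266 0.488
v -1.997 2.614 0.745
v -1.175 1.55 0.975
v -2.1 0.987 0.559
v -1.885 0.65 1.154
v -1.313 0.998 1.411
v -1.662 1.544 0.448
v -2.34 2.453 2.341
v -3.265 1.89 1.925
v -3.127 2.442 1.489
v -2.555 2.79 1.746
v -2.078 1.836 2.595
v -3.003 1.272 2.179
v -2.443 0.826 2.155
v -1.871 1.174 2.412
v -2.778 1.896 2.452
v 1.994 -5.264 -3.321
v 3.206 -4.212 -2.362
v 1.202 -4.197 -3.491
v 2.414 -3.144 -2.532
v 2.926 -4.836 -4.968
v 4.138 -3.783 -4.009
v 2.134 -3.768 -5.138
v 3.346 -2.716 -4.179
v 1.08 1.724 2.372
v 1.609 1.82 2.951
v -0.08 1.256 3.508
v 1.444 2.159 2.922
v 1.195 2.398 2.767
v 0.92 2.483 2.521
v 0.682 2.394 2.242
v 0.535 2.151 1.992
v 0.513 1.811 1.829
v 0.621 1.45 1.79
v 0.834 1.153 1.885
v 1.103 0.986 2.091
v 1.367 0.988 2.362
v 1.566 1.159 2.635
v 1.653 1.459 2.847
v 1.349 -1.065 0.689
v 1.894 -0.831 0.78
v 1.216 0.279 1.981
v 0.671 0.045 1.891
v 1.662 -0.613 0.449
v 0.985 0.496 1.65
v 1.247 -0.66 0.258
v 0.569 0.449 1.459
v 0.891 -0.944 0.32
v 0.214 0.165 1.521
v 0.804 -1.299 0.599
v 0.126 -0.189 1.8
v 1.035 -1.516 0.93
v 0.358 -0.407 2.131
v 1.451 -1.469 1.121
v 0.773 -0.36 2.322
v 1.806 -1.185 1.059
v 1.129 -0.076 2.26
f 2 1 5
f 2 5 3
f 3 5 6
f 3 6 4
f 5 1 7
f 5 7 6
f 6 7 8
f 6 8 4
f 7 1 9
f 7 9 8
f 8 9 10
f 8 10 4
f 9 1 11
f 9 11 10
f 10 11 12
f 10 12 4
f 11 1 13
f 11 13 12
f 12 13 14
f 12 14 4
f 13 1 15
f 13 15 14
f 14 15 16
f 14 16 4
f 15 1 17
f 15 17 16
f 16 17 18
f 16 18 4
f 17 1 19
f 17 19 18
f 18 19 20
f 18 20 4
f 19 1 21
f 19 21 20
f 20 21 22
f 20 22 4
f 21 1 23
f 21 23 22
f 22 23 24
f 22 24 4
f 23 1 25
f 23 25 24
f 24 25 26
f 24 26 4
f 25 1 27
f 25 27 26
f 26 27 28
f 26 28 4
f 27 1 29
f 27 29 28
f 28 29 30
f 28 30 4
f 29 1 31
f 29 31 30
f 30 31 32
f 30 32 4
f 31 1 2
f 31 2 32
f 32 2 3
f 32 3 4
f 33 70 49
f 70 44 73
f 49 73 38
f 70 73 49
f 33 49 45
f 49 38 50
f 45 50 34
f 49 50 45
f 33 45 54
f 45 34 55
f 54 55 40
f 45 55 54
f 33 54 66
f 54 40 69
f 66 69 43
f 54 69 66
f 33 66 70
f 66 43 74
f 70 74 44
f 66 74 70
f 34 50 61
f 50 38 64
f 61 64 42
f 50 64 61
f 38 73 51
f 73 44 72
f 51 72 37
f 73 72 51
f 44 74 71
f 74 43 67
f 71 67 35
f 74 67 71
f 43 69 68
f 69 40 56
f 68 56 39
f 69 56 68
f 40 55 60
f 55 34 57
f 60 57 41
f 55 57 60
f 36 62 48
f 62 42 63
f 48 63 37
f 62 63 48
f 36 48 46
f 48 37 47
f 46 47 35
f 48 47 46
f 36 46 53
f 46 35 52
f 53 52 39
f 46 52 53
f 36 53 58
f 53 39 59
f 58 59 41
f 53 59 58
f 36 58 62
f 58 41 65
f 62 65 42
f 58 65 62
f 37 63 51
f 63 42 64
f 51 64 38
f 63 64 51
f 35 47 71
f 47 37 72
f 71 72 44
f 47 72 71
f 39 52 68
f 52 35 67
f 68 67 43
f 52 67 68
f 41 59 60
f 59 39 56
f 60 56 40
f 59 56 60
f 42 65 61
f 65 41 57
f 61 57 34
f 65 57 61
f 76 78 75
f 79 76 75
f 75 78 77
f 77 79 75
f 76 82 78
f 80 76 79
f 80 82 76
f 78 82 77
f 81 79 77
f 77 82 81
f 81 80 79
f 82 80 81
f 84 83 86
f 84 86 85
f 86 83 87
f 86 87 85
f 87 83 88
f 87 88 85
f 88 83 89
f 88 89 85
f 89 83 90
f 89 90 85
f 90 83 91
f 90 91 85
f 91 83 92
f 91 92 85
f 92 83 93
f 92 93 85
f 93 83 94
f 93 94 85
f 94 83 95
f 94 95 85
f 95 83 96
f 95 96 85
f 96 83 97
f 96 97 85
f 97 83 84
f 97 84 85
f 99 98 102
f 99 102 100
f 100 102 103
f 100 103 101
f 102 98 104
f 102 104 103
f 103 104 105
f 103 105 101
f 104 98 106
f 104 106 105
f 105 106 107
f 105 107 101
f 106 98 108
f 106 108 107
f 107 108 109
f 107 109 101
f 108 98 110
f 108 110 109
f 109 110 111
f 109 111 101
f 110 98 112
f 110 112 111
f 111 112 113
f 111 113 101
f 112 98 114
f 112 114 113
f 113 114 115
f 113 115 101
f 114 98 99
f 114 99 115
f 115 99 100
f 115 100 101



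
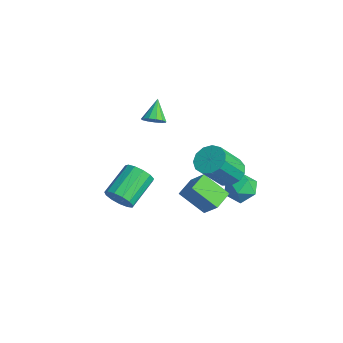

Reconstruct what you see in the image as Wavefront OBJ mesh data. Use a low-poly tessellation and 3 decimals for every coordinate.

v -2.401 0.305 3.09
v -1.862 0.546 3.384
v -3.199 0.915 4.05
v -1.967 0.8 3.135
v -2.211 0.898 2.871
v -2.514 0.807 2.677
v -2.782 0.557 2.613
v -2.929 0.226 2.701
v -2.908 -0.079 2.912
v -2.726 -0.262 3.18
v -2.441 -0.266 3.419
v -2.143 -0.088 3.553
v -1.927 0.214 3.54
v 1.873 -3.601 1.426
v 2.295 -3.08 0.937
v 1.469 -1.578 1.825
v 1.047 -2.099 2.314
v 1.892 -3.17 0.717
v 1.067 -1.669 1.605
v 1.484 -3.398 0.721
v 0.658 -1.896 1.609
v 1.199 -3.69 0.95
v 0.373 -2.188 1.838
v 1.127 -3.953 1.33
v 0.302 -2.452 2.218
v 1.293 -4.105 1.74
v 0.468 -2.603 2.628
v 1.642 -4.097 2.051
v 0.817 -2.595 2.939
v 2.065 -3.931 2.163
v 1.24 -2.429 3.051
v 2.427 -3.66 2.041
v 1.601 -2.159 2.929
v 2.612 -3.371 1.724
v 1.787 -1.869 2.612
v 2.563 -3.154 1.313
v 1.738 -1.653 2.201
v 0.729 3.86 -0.804
v 1.625 3.91 -1.218
v 1.255 2.73 0.198
v 2.151 2.78 -0.216
v 1.814 3.535 0.325
v 1.489 4.233 -0.294
v 1.391 2.407 -0.726
v 1.066 3.105 -1.345
v 2.034 3.012 -1.17
v 2.296 3.709 -0.52
v 0.584 2.931 -0.5
v 0.846 3.628 0.15
v 0.789 0.161 -0.306
v 1.716 0.428 0.722
v 0.187 1.134 -0.017
v 1.114 1.401 1.011
v 1.766 1.099 -1.431
v 2.693 1.366 -0.403
v 1.164 2.072 -1.142
v 2.091 2.339 -0.114
v 3.362 1.622 2.757
v 4.241 1.734 2.67
v 4.557 0.491 4.256
v 3.678 0.378 4.343
v 4.083 2.093 2.982
v 4.399 0.849 4.569
v 3.696 2.302 3.224
v 4.012 1.059 4.81
v 3.203 2.295 3.316
v 3.519 1.052 4.903
v 2.761 2.075 3.232
v 3.077 0.831 4.818
v 2.509 1.71 2.996
v 2.825 0.467 4.582
v 2.529 1.318 2.685
v 2.845 0.074 4.271
v 2.812 1.022 2.396
v 3.128 -0.222 3.982
v 3.271 0.916 2.222
v 3.587 -0.327 3.808
v 3.758 1.034 2.218
v 4.074 -0.209 3.804
v 4.12 1.339 2.385
v 4.436 0.096 3.971
f 2 1 4
f 2 4 3
f 4 1 5
f 4 5 3
f 5 1 6
f 5 6 3
f 6 1 7
f 6 7 3
f 7 1 8
f 7 8 3
f 8 1 9
f 8 9 3
f 9 1 10
f 9 10 3
f 10 1 11
f 10 11 3
f 11 1 12
f 11 12 3
f 12 1 13
f 12 13 3
f 13 1 2
f 13 2 3
f 15 14 18
f 15 18 16
f 16 18 19
f 16 19 17
f 18 14 20
f 18 20 19
f 19 20 21
f 19 21 17
f 20 14 22
f 20 22 21
f 21 22 23
f 21 23 17
f 22 14 24
f 22 24 23
f 23 24 25
f 23 25 17
f 24 14 26
f 24 26 25
f 25 26 27
f 25 27 17
f 26 14 28
f 26 28 27
f 27 28 29
f 27 29 17
f 28 14 30
f 28 30 29
f 29 30 31
f 29 31 17
f 30 14 32
f 30 32 31
f 31 32 33
f 31 33 17
f 32 14 34
f 32 34 33
f 33 34 35
f 33 35 17
f 34 14 36
f 34 36 35
f 35 36 37
f 35 37 17
f 36 14 15
f 36 15 37
f 37 15 16
f 37 16 17
f 38 49 43
f 38 43 39
f 38 39 45
f 38 45 48
f 38 48 49
f 39 43 47
f 43 49 42
f 49 48 40
f 48 45 44
f 45 39 46
f 41 47 42
f 41 42 40
f 41 40 44
f 41 44 46
f 41 46 47
f 42 47 43
f 40 42 49
f 44 40 48
f 46 44 45
f 47 46 39
f 51 53 50
f 54 51 50
f 50 53 52
f 52 54 50
f 51 57 53
f 55 51 54
f 55 57 51
f 53 57 52
f 56 54 52
f 52 57 56
f 56 55 54
f 57 55 56
f 59 58 62
f 59 62 60
f 60 62 63
f 60 63 61
f 62 58 64
f 62 64 63
f 63 64 65
f 63 65 61
f 64 58 66
f 64 66 65
f 65 66 67
f 65 67 61
f 66 58 68
f 66 68 67
f 67 68 69
f 67 69 61
f 68 58 70
f 68 70 69
f 69 70 71
f 69 71 61
f 70 58 72
f 70 72 71
f 71 72 73
f 71 73 61
f 72 58 74
f 72 74 73
f 73 74 75
f 73 75 61
f 74 58 76
f 74 76 75
f 75 76 77
f 75 77 61
f 76 58 78
f 76 78 77
f 77 78 79
f 77 79 61
f 78 58 80
f 78 80 79
f 79 80 81
f 79 81 61
f 80 58 59
f 80 59 81
f 81 59 60
f 81 60 61



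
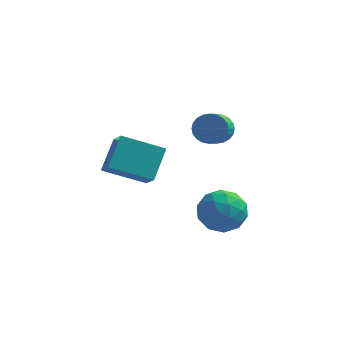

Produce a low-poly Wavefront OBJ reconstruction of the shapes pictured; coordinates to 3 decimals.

v 3.953 -1.757 2.729
v 4.645 -2.098 2.163
v 3.055 -2.962 2.357
v 3.747 -3.303 1.791
v 3.863 -3.302 2.741
v 4.418 -2.557 2.971
v 3.282 -2.503 1.549
v 3.837 -1.758 1.779
v 4.23 -2.559 1.434
v 4.589 -3.053 2.17
v 3.111 -2.007 2.35
v 3.47 -2.501 3.086
v 4.378 -1.822 2.478
v 3.322 -3.238 2.042
v 3.39 -3.238 2.6
v 3.797 -3.438 2.267
v 4.244 -2.092 2.953
v 4.651 -2.292 2.62
v 4.191 -3 2.96
v 3.049 -2.768 1.9
v 3.456 -2.968 1.567
v 3.903 -1.622 2.253
v 4.31 -1.822 1.92
v 3.509 -2.06 1.56
v 4.541 -2.293 1.717
v 4.013 -3.001 1.499
v 3.74 -2.531 1.357
v 4.066 -2.093 1.492
v 4.752 -2.583 2.15
v 4.224 -3.292 1.932
v 4.292 -3.291 2.49
v 4.618 -2.854 2.625
v 4.508 -2.854 1.722
v 3.476 -1.768 2.588
v 2.948 -2.477 2.37
v 3.082 -2.206 1.895
v 3.408 -1.769 2.03
v 3.687 -2.059 3.021
v 3.159 -2.767 2.803
v 3.634 -2.967 3.028
v 3.96 -2.529 3.163
v 3.192 -2.206 2.798
v -1.225 0.168 1.888
v -0.728 -0.655 2.655
v -1.023 1.252 2.92
v -0.526 0.429 3.687
v 0.386 0.511 1.213
v 0.883 -0.312 1.98
v 0.588 1.595 2.245
v 1.085 0.772 3.012
v 2.703 1.927 3.607
v 3.121 2.185 4.077
v 3.075 1.231 4.643
v 2.657 0.973 4.173
v 2.885 2.255 4.175
v 2.838 1.3 4.74
v 2.62 2.274 4.186
v 2.574 1.32 4.752
v 2.368 2.241 4.109
v 2.322 1.287 4.675
v 2.168 2.16 3.956
v 2.121 1.205 4.521
v 2.048 2.043 3.75
v 2.002 1.089 4.315
v 2.029 1.909 3.522
v 1.983 0.955 4.087
v 2.112 1.778 3.307
v 2.066 0.823 3.872
v 2.285 1.669 3.137
v 2.239 0.715 3.703
v 2.522 1.6 3.04
v 2.475 0.645 3.605
v 2.786 1.58 3.028
v 2.74 0.626 3.594
v 3.038 1.613 3.105
v 2.992 0.659 3.671
v 3.239 1.695 3.259
v 3.192 0.74 3.824
v 3.358 1.811 3.465
v 3.312 0.857 4.03
v 3.377 1.945 3.693
v 3.331 0.991 4.258
v 3.294 2.077 3.908
v 3.248 1.122 4.473
f 1 38 17
f 38 12 41
f 17 41 6
f 38 41 17
f 1 17 13
f 17 6 18
f 13 18 2
f 17 18 13
f 1 13 22
f 13 2 23
f 22 23 8
f 13 23 22
f 1 22 34
f 22 8 37
f 34 37 11
f 22 37 34
f 1 34 38
f 34 11 42
f 38 42 12
f 34 42 38
f 2 18 29
f 18 6 32
f 29 32 10
f 18 32 29
f 6 41 19
f 41 12 40
f 19 40 5
f 41 40 19
f 12 42 39
f 42 11 35
f 39 35 3
f 42 35 39
f 11 37 36
f 37 8 24
f 36 24 7
f 37 24 36
f 8 23 28
f 23 2 25
f 28 25 9
f 23 25 28
f 4 30 16
f 30 10 31
f 16 31 5
f 30 31 16
f 4 16 14
f 16 5 15
f 14 15 3
f 16 15 14
f 4 14 21
f 14 3 20
f 21 20 7
f 14 20 21
f 4 21 26
f 21 7 27
f 26 27 9
f 21 27 26
f 4 26 30
f 26 9 33
f 30 33 10
f 26 33 30
f 5 31 19
f 31 10 32
f 19 32 6
f 31 32 19
f 3 15 39
f 15 5 40
f 39 40 12
f 15 40 39
f 7 20 36
f 20 3 35
f 36 35 11
f 20 35 36
f 9 27 28
f 27 7 24
f 28 24 8
f 27 24 28
f 10 33 29
f 33 9 25
f 29 25 2
f 33 25 29
f 44 46 43
f 47 44 43
f 43 46 45
f 45 47 43
f 44 50 46
f 48 44 47
f 48 50 44
f 46 50 45
f 49 47 45
f 45 50 49
f 49 48 47
f 50 48 49
f 52 51 55
f 52 55 53
f 53 55 56
f 53 56 54
f 55 51 57
f 55 57 56
f 56 57 58
f 56 58 54
f 57 51 59
f 57 59 58
f 58 59 60
f 58 60 54
f 59 51 61
f 59 61 60
f 60 61 62
f 60 62 54
f 61 51 63
f 61 63 62
f 62 63 64
f 62 64 54
f 63 51 65
f 63 65 64
f 64 65 66
f 64 66 54
f 65 51 67
f 65 67 66
f 66 67 68
f 66 68 54
f 67 51 69
f 67 69 68
f 68 69 70
f 68 70 54
f 69 51 71
f 69 71 70
f 70 71 72
f 70 72 54
f 71 51 73
f 71 73 72
f 72 73 74
f 72 74 54
f 73 51 75
f 73 75 74
f 74 75 76
f 74 76 54
f 75 51 77
f 75 77 76
f 76 77 78
f 76 78 54
f 77 51 79
f 77 79 78
f 78 79 80
f 78 80 54
f 79 51 81
f 79 81 80
f 80 81 82
f 80 82 54
f 81 51 83
f 81 83 82
f 82 83 84
f 82 84 54
f 83 51 52
f 83 52 84
f 84 52 53
f 84 53 54



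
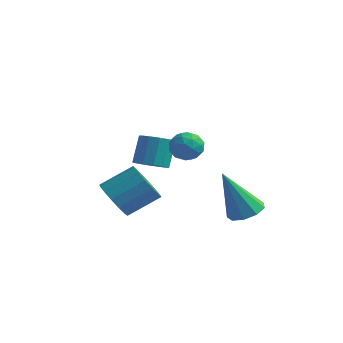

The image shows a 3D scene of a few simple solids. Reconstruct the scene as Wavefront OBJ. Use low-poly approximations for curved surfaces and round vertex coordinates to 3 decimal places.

v 1.648 1.491 -3.47
v 2.31 1.682 -3.2
v 1.052 0.849 -1.55
v 1.99 2.074 -3.169
v 1.511 2.192 -3.278
v 1.095 1.982 -3.477
v 0.938 1.543 -3.673
v 1.114 1.078 -3.774
v 1.539 0.807 -3.732
v 2.016 0.856 -3.568
v 2.32 1.202 -3.358
v 1.905 -2.928 1.441
v 2.228 -2.605 1.007
v 2.732 -3.495 1.633
v 3.055 -3.172 1.199
v 2.882 -2.891 1.737
v 2.371 -2.541 1.618
v 2.589 -3.559 1.022
v 2.078 -3.209 0.903
v 2.651 -2.994 0.748
v 2.831 -2.582 1.189
v 2.129 -3.518 1.451
v 2.309 -3.106 1.892
v 1.994 -2.717 1.207
v 2.966 -3.383 1.433
v 2.864 -3.219 1.749
v 3.054 -3.028 1.493
v 2.078 -2.679 1.567
v 2.268 -2.489 1.311
v 2.652 -2.658 1.74
v 2.692 -3.611 1.329
v 2.882 -3.421 1.073
v 1.906 -3.072 1.147
v 2.096 -2.881 0.891
v 2.308 -3.442 0.9
v 2.432 -2.755 0.799
v 2.918 -3.089 0.912
v 2.645 -3.317 0.808
v 2.344 -3.111 0.739
v 2.538 -2.513 1.059
v 3.024 -2.846 1.172
v 2.923 -2.681 1.488
v 2.622 -2.475 1.418
v 2.787 -2.742 0.907
v 1.936 -3.254 1.468
v 2.422 -3.587 1.581
v 2.338 -3.625 1.222
v 2.037 -3.419 1.152
v 2.042 -3.011 1.728
v 2.528 -3.345 1.841
v 2.616 -2.989 1.901
v 2.315 -2.783 1.832
v 2.173 -3.358 1.733
v 0.523 -2.469 -0.212
v 0.926 -2.006 -0.391
v 0.801 -1.487 0.673
v 0.397 -1.951 0.852
v 0.596 -1.895 -0.484
v 0.471 -1.376 0.58
v 0.242 -1.966 -0.49
v 0.117 -1.447 0.573
v -0.022 -2.197 -0.409
v -0.147 -1.678 0.655
v -0.114 -2.515 -0.264
v -0.239 -1.996 0.799
v -0.003 -2.818 -0.104
v -0.128 -2.299 0.96
v 0.274 -3.011 0.023
v 0.149 -2.492 1.087
v 0.631 -3.031 0.075
v 0.505 -2.513 1.139
v 0.953 -2.874 0.036
v 0.827 -2.355 1.1
v 1.138 -2.588 -0.082
v 1.013 -2.069 0.982
v 1.128 -2.264 -0.241
v 1.003 -1.745 0.823
v -1.877 -1.611 -2.809
v -1.284 -1.562 -3.43
v -0.53 -0.599 -2.633
v -1.123 -0.649 -2.011
v -1.582 -1.246 -3.529
v -0.828 -0.283 -2.732
v -1.959 -1.028 -3.435
v -1.205 -0.065 -2.638
v -2.314 -0.967 -3.174
v -1.56 -0.004 -2.377
v -2.552 -1.078 -2.814
v -1.798 -0.115 -2.017
v -2.609 -1.332 -2.453
v -1.855 -0.369 -1.656
v -2.47 -1.661 -2.187
v -1.716 -0.698 -1.39
v -2.172 -1.977 -2.088
v -1.418 -1.014 -1.291
v -1.795 -2.195 -2.182
v -1.041 -1.232 -1.385
v -1.44 -2.256 -2.443
v -0.686 -1.293 -1.646
v -1.202 -2.145 -2.803
v -0.448 -1.182 -2.006
v -1.145 -1.891 -3.164
v -0.391 -0.928 -2.367
f 2 1 4
f 2 4 3
f 4 1 5
f 4 5 3
f 5 1 6
f 5 6 3
f 6 1 7
f 6 7 3
f 7 1 8
f 7 8 3
f 8 1 9
f 8 9 3
f 9 1 10
f 9 10 3
f 10 1 11
f 10 11 3
f 11 1 2
f 11 2 3
f 12 49 28
f 49 23 52
f 28 52 17
f 49 52 28
f 12 28 24
f 28 17 29
f 24 29 13
f 28 29 24
f 12 24 33
f 24 13 34
f 33 34 19
f 24 34 33
f 12 33 45
f 33 19 48
f 45 48 22
f 33 48 45
f 12 45 49
f 45 22 53
f 49 53 23
f 45 53 49
f 13 29 40
f 29 17 43
f 40 43 21
f 29 43 40
f 17 52 30
f 52 23 51
f 30 51 16
f 52 51 30
f 23 53 50
f 53 22 46
f 50 46 14
f 53 46 50
f 22 48 47
f 48 19 35
f 47 35 18
f 48 35 47
f 19 34 39
f 34 13 36
f 39 36 20
f 34 36 39
f 15 41 27
f 41 21 42
f 27 42 16
f 41 42 27
f 15 27 25
f 27 16 26
f 25 26 14
f 27 26 25
f 15 25 32
f 25 14 31
f 32 31 18
f 25 31 32
f 15 32 37
f 32 18 38
f 37 38 20
f 32 38 37
f 15 37 41
f 37 20 44
f 41 44 21
f 37 44 41
f 16 42 30
f 42 21 43
f 30 43 17
f 42 43 30
f 14 26 50
f 26 16 51
f 50 51 23
f 26 51 50
f 18 31 47
f 31 14 46
f 47 46 22
f 31 46 47
f 20 38 39
f 38 18 35
f 39 35 19
f 38 35 39
f 21 44 40
f 44 20 36
f 40 36 13
f 44 36 40
f 55 54 58
f 55 58 56
f 56 58 59
f 56 59 57
f 58 54 60
f 58 60 59
f 59 60 61
f 59 61 57
f 60 54 62
f 60 62 61
f 61 62 63
f 61 63 57
f 62 54 64
f 62 64 63
f 63 64 65
f 63 65 57
f 64 54 66
f 64 66 65
f 65 66 67
f 65 67 57
f 66 54 68
f 66 68 67
f 67 68 69
f 67 69 57
f 68 54 70
f 68 70 69
f 69 70 71
f 69 71 57
f 70 54 72
f 70 72 71
f 71 72 73
f 71 73 57
f 72 54 74
f 72 74 73
f 73 74 75
f 73 75 57
f 74 54 76
f 74 76 75
f 75 76 77
f 75 77 57
f 76 54 55
f 76 55 77
f 77 55 56
f 77 56 57
f 79 78 82
f 79 82 80
f 80 82 83
f 80 83 81
f 82 78 84
f 82 84 83
f 83 84 85
f 83 85 81
f 84 78 86
f 84 86 85
f 85 86 87
f 85 87 81
f 86 78 88
f 86 88 87
f 87 88 89
f 87 89 81
f 88 78 90
f 88 90 89
f 89 90 91
f 89 91 81
f 90 78 92
f 90 92 91
f 91 92 93
f 91 93 81
f 92 78 94
f 92 94 93
f 93 94 95
f 93 95 81
f 94 78 96
f 94 96 95
f 95 96 97
f 95 97 81
f 96 78 98
f 96 98 97
f 97 98 99
f 97 99 81
f 98 78 100
f 98 100 99
f 99 100 101
f 99 101 81
f 100 78 102
f 100 102 101
f 101 102 103
f 101 103 81
f 102 78 79
f 102 79 103
f 103 79 80
f 103 80 81



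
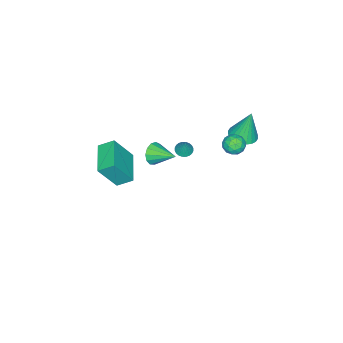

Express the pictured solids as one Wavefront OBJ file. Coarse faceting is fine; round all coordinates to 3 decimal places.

v -2.553 -0.771 -0.923
v -2.064 -0.594 -1.131
v -2.207 -0.469 0.143
v -2.184 -0.412 -1.144
v -2.361 -0.285 -1.123
v -2.566 -0.231 -1.071
v -2.77 -0.26 -0.997
v -2.94 -0.367 -0.912
v -3.052 -0.535 -0.828
v -3.087 -0.739 -0.758
v -3.042 -0.948 -0.714
v -2.921 -1.13 -0.701
v -2.745 -1.257 -0.722
v -2.54 -1.311 -0.774
v -2.336 -1.282 -0.848
v -2.166 -1.175 -0.934
v -2.054 -1.007 -1.018
v -2.019 -0.803 -1.087
v -1.248 3.641 2.116
v -0.832 3.256 2.585
v -2.228 3.164 2.595
v -1.812 2.779 3.064
v -1.859 3.511 3.129
v -1.253 3.805 2.833
v -1.807 2.615 2.347
v -1.201 2.909 2.051
v -1.177 2.622 2.728
v -1.209 3.176 3.211
v -1.851 3.244 1.969
v -1.883 3.798 2.452
v -0.954 3.49 2.308
v -2.106 2.93 2.872
v -2.134 3.36 2.91
v -1.889 3.134 3.186
v -1.202 3.813 2.454
v -0.957 3.587 2.73
v -1.561 3.737 3.05
v -2.103 2.833 2.45
v -1.858 2.607 2.726
v -1.171 3.286 1.994
v -0.926 3.06 2.27
v -1.499 2.683 2.13
v -0.912 2.891 2.668
v -1.488 2.611 2.95
v -1.485 2.514 2.528
v -1.129 2.687 2.354
v -0.931 3.217 2.952
v -1.507 2.937 3.234
v -1.535 3.367 3.272
v -1.179 3.54 3.098
v -1.134 2.844 3.036
v -1.553 3.483 1.946
v -2.129 3.203 2.228
v -1.881 2.88 2.082
v -1.525 3.053 1.908
v -1.572 3.809 2.23
v -2.148 3.529 2.512
v -1.931 3.733 2.826
v -1.575 3.906 2.652
v -1.926 3.576 2.144
v -2.592 -2.925 -2.534
v -2.235 -3.185 -1.843
v -2.548 -1.355 -1.966
v -1.893 -3.088 -2.138
v -1.773 -2.939 -2.558
v -1.913 -2.786 -2.971
v -2.268 -2.677 -3.245
v -2.727 -2.647 -3.293
v -3.143 -2.705 -3.1
v -3.384 -2.833 -2.727
v -3.373 -2.99 -2.293
v -3.115 -3.127 -1.935
v -2.691 -3.199 -1.767
v 3.304 -2.88 3.357
v 2.869 -2.053 3.917
v 2.506 -2.151 1.662
v 2.07 -1.324 2.222
v 4.99 -1.776 3.038
v 4.554 -0.949 3.598
v 4.191 -1.047 1.343
v 3.756 -0.22 1.903
v -3.807 2.505 1.196
v -2.989 2.143 1.363
v -4.053 2.895 3.244
v -2.904 2.484 1.308
v -2.957 2.827 1.236
v -3.139 3.122 1.158
v -3.423 3.323 1.086
v -3.765 3.399 1.03
v -4.114 3.339 1
v -4.416 3.152 0.999
v -4.625 2.866 1.028
v -4.709 2.526 1.083
v -4.657 2.182 1.155
v -4.474 1.887 1.233
v -4.19 1.687 1.305
v -3.848 1.611 1.361
v -3.5 1.671 1.392
v -3.198 1.858 1.392
f 2 1 4
f 2 4 3
f 4 1 5
f 4 5 3
f 5 1 6
f 5 6 3
f 6 1 7
f 6 7 3
f 7 1 8
f 7 8 3
f 8 1 9
f 8 9 3
f 9 1 10
f 9 10 3
f 10 1 11
f 10 11 3
f 11 1 12
f 11 12 3
f 12 1 13
f 12 13 3
f 13 1 14
f 13 14 3
f 14 1 15
f 14 15 3
f 15 1 16
f 15 16 3
f 16 1 17
f 16 17 3
f 17 1 18
f 17 18 3
f 18 1 2
f 18 2 3
f 19 56 35
f 56 30 59
f 35 59 24
f 56 59 35
f 19 35 31
f 35 24 36
f 31 36 20
f 35 36 31
f 19 31 40
f 31 20 41
f 40 41 26
f 31 41 40
f 19 40 52
f 40 26 55
f 52 55 29
f 40 55 52
f 19 52 56
f 52 29 60
f 56 60 30
f 52 60 56
f 20 36 47
f 36 24 50
f 47 50 28
f 36 50 47
f 24 59 37
f 59 30 58
f 37 58 23
f 59 58 37
f 30 60 57
f 60 29 53
f 57 53 21
f 60 53 57
f 29 55 54
f 55 26 42
f 54 42 25
f 55 42 54
f 26 41 46
f 41 20 43
f 46 43 27
f 41 43 46
f 22 48 34
f 48 28 49
f 34 49 23
f 48 49 34
f 22 34 32
f 34 23 33
f 32 33 21
f 34 33 32
f 22 32 39
f 32 21 38
f 39 38 25
f 32 38 39
f 22 39 44
f 39 25 45
f 44 45 27
f 39 45 44
f 22 44 48
f 44 27 51
f 48 51 28
f 44 51 48
f 23 49 37
f 49 28 50
f 37 50 24
f 49 50 37
f 21 33 57
f 33 23 58
f 57 58 30
f 33 58 57
f 25 38 54
f 38 21 53
f 54 53 29
f 38 53 54
f 27 45 46
f 45 25 42
f 46 42 26
f 45 42 46
f 28 51 47
f 51 27 43
f 47 43 20
f 51 43 47
f 62 61 64
f 62 64 63
f 64 61 65
f 64 65 63
f 65 61 66
f 65 66 63
f 66 61 67
f 66 67 63
f 67 61 68
f 67 68 63
f 68 61 69
f 68 69 63
f 69 61 70
f 69 70 63
f 70 61 71
f 70 71 63
f 71 61 72
f 71 72 63
f 72 61 73
f 72 73 63
f 73 61 62
f 73 62 63
f 75 77 74
f 78 75 74
f 74 77 76
f 76 78 74
f 75 81 77
f 79 75 78
f 79 81 75
f 77 81 76
f 80 78 76
f 76 81 80
f 80 79 78
f 81 79 80
f 83 82 85
f 83 85 84
f 85 82 86
f 85 86 84
f 86 82 87
f 86 87 84
f 87 82 88
f 87 88 84
f 88 82 89
f 88 89 84
f 89 82 90
f 89 90 84
f 90 82 91
f 90 91 84
f 91 82 92
f 91 92 84
f 92 82 93
f 92 93 84
f 93 82 94
f 93 94 84
f 94 82 95
f 94 95 84
f 95 82 96
f 95 96 84
f 96 82 97
f 96 97 84
f 97 82 98
f 97 98 84
f 98 82 99
f 98 99 84
f 99 82 83
f 99 83 84

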